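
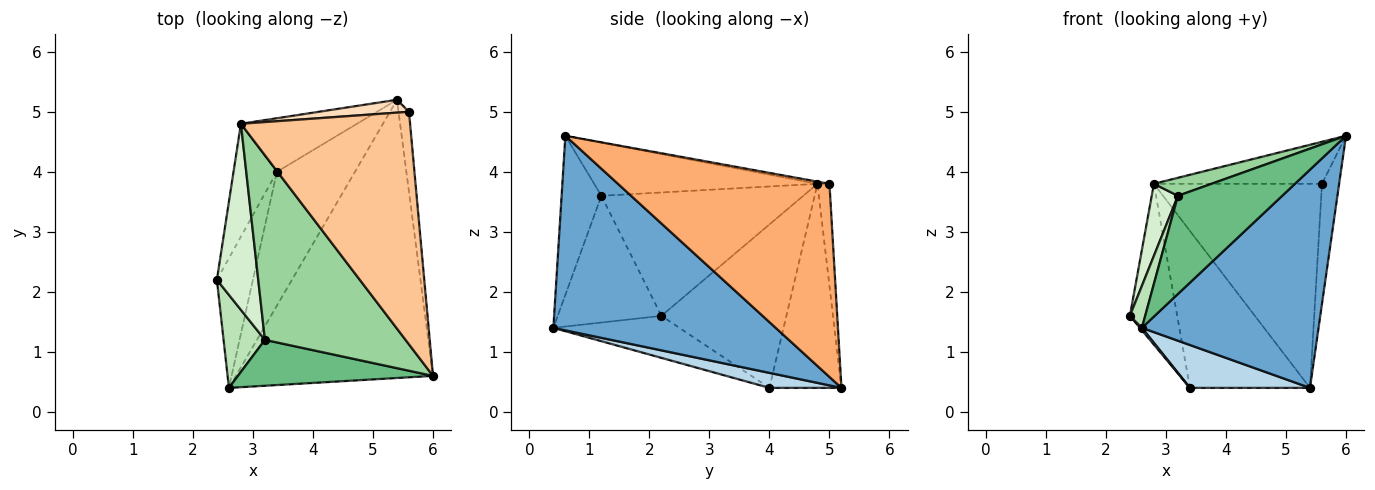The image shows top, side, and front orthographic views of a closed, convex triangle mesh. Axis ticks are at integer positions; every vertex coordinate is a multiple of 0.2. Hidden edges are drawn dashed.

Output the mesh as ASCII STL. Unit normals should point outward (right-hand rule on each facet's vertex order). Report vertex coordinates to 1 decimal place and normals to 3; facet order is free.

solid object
 facet normal 0.614 -0.487 -0.621
  outer loop
   vertex 2.6 0.4 1.4
   vertex 5.4 5.2 0.4
   vertex 6.0 0.6 4.6
  endloop
 endfacet
 facet normal -0.759 -0.012 -0.651
  outer loop
   vertex 3.4 4.0 0.4
   vertex 2.6 0.4 1.4
   vertex 2.4 2.2 1.6
  endloop
 endfacet
 facet normal 0.180 -0.300 -0.937
  outer loop
   vertex 3.4 4.0 0.4
   vertex 5.4 5.2 0.4
   vertex 2.6 0.4 1.4
  endloop
 endfacet
 facet normal -0.908 0.344 -0.241
  outer loop
   vertex 3.4 4.0 0.4
   vertex 2.4 2.2 1.6
   vertex 2.8 4.8 3.8
  endloop
 endfacet
 facet normal -0.494 0.823 -0.281
  outer loop
   vertex 3.4 4.0 0.4
   vertex 2.8 4.8 3.8
   vertex 5.4 5.2 0.4
  endloop
 endfacet
 facet normal 0.995 0.081 -0.054
  outer loop
   vertex 5.6 5.0 3.8
   vertex 6.0 0.6 4.6
   vertex 5.4 5.2 0.4
  endloop
 endfacet
 facet normal -0.013 0.178 0.984
  outer loop
   vertex 5.6 5.0 3.8
   vertex 2.8 4.8 3.8
   vertex 6.0 0.6 4.6
  endloop
 endfacet
 facet normal -0.071 0.995 0.063
  outer loop
   vertex 5.6 5.0 3.8
   vertex 5.4 5.2 0.4
   vertex 2.8 4.8 3.8
  endloop
 endfacet
 facet normal -0.326 -0.856 0.400
  outer loop
   vertex 3.2 1.2 3.6
   vertex 2.6 0.4 1.4
   vertex 6.0 0.6 4.6
  endloop
 endfacet
 facet normal -0.352 -0.091 0.932
  outer loop
   vertex 3.2 1.2 3.6
   vertex 6.0 0.6 4.6
   vertex 2.8 4.8 3.8
  endloop
 endfacet
 facet normal -0.941 -0.139 0.307
  outer loop
   vertex 3.2 1.2 3.6
   vertex 2.4 2.2 1.6
   vertex 2.6 0.4 1.4
  endloop
 endfacet
 facet normal -0.941 -0.122 0.315
  outer loop
   vertex 3.2 1.2 3.6
   vertex 2.8 4.8 3.8
   vertex 2.4 2.2 1.6
  endloop
 endfacet
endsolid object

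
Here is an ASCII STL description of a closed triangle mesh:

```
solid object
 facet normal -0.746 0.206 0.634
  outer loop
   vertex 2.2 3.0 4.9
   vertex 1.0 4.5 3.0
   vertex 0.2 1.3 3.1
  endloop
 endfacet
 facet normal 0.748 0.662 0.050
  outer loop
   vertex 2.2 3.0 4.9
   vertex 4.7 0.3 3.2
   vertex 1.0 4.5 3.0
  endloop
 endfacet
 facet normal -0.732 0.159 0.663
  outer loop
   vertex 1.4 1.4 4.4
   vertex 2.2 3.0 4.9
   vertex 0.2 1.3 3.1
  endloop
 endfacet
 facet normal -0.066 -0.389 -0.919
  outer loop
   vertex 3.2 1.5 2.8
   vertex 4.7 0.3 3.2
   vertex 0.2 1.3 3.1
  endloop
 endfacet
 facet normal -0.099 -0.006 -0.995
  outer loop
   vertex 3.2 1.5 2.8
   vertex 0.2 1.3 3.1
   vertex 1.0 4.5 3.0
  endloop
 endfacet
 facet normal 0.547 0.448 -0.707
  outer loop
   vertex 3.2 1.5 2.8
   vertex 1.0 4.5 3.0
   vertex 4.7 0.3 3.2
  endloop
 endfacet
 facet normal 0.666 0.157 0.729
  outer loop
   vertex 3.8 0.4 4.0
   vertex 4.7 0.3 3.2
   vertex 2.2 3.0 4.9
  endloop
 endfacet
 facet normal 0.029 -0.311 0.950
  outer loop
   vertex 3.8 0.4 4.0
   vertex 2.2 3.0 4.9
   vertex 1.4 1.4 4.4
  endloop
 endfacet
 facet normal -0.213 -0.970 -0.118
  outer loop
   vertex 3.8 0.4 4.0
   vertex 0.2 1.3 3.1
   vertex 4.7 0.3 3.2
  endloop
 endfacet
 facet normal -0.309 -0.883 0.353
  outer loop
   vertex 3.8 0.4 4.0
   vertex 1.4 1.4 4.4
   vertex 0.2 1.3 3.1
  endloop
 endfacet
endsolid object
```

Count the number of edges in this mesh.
15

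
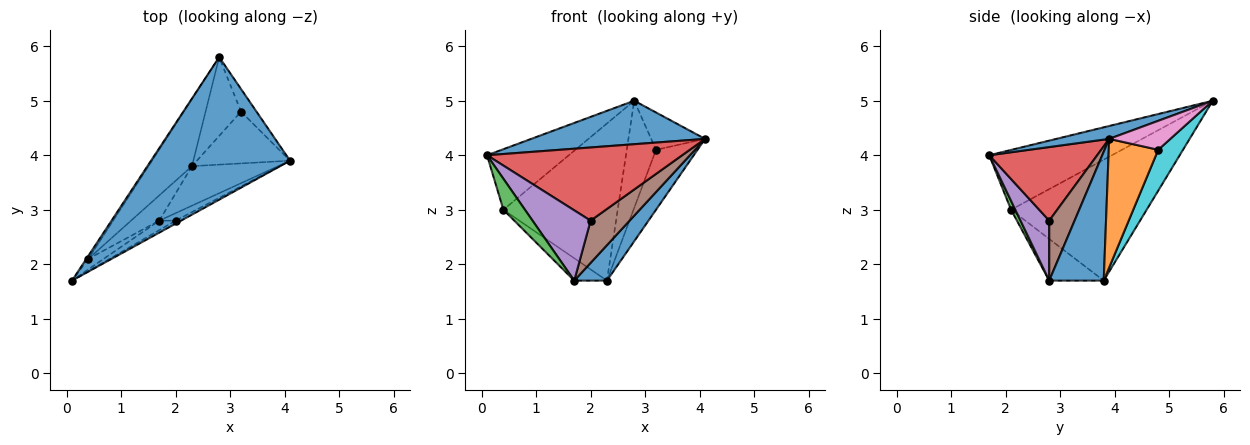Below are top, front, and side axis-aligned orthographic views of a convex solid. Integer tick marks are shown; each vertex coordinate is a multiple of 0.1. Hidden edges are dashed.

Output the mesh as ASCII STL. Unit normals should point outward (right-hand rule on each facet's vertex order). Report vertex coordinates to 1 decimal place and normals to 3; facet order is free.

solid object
 facet normal 0.088 -0.291 0.953
  outer loop
   vertex 2.8 5.8 5.0
   vertex 0.1 1.7 4.0
   vertex 4.1 3.9 4.3
  endloop
 endfacet
 facet normal -0.832 0.554 -0.028
  outer loop
   vertex 0.4 2.1 3.0
   vertex 0.1 1.7 4.0
   vertex 2.8 5.8 5.0
  endloop
 endfacet
 facet normal 0.184 -0.930 -0.317
  outer loop
   vertex 0.4 2.1 3.0
   vertex 1.7 2.8 1.7
   vertex 0.1 1.7 4.0
  endloop
 endfacet
 facet normal 0.484 -0.875 -0.036
  outer loop
   vertex 2.0 2.8 2.8
   vertex 4.1 3.9 4.3
   vertex 0.1 1.7 4.0
  endloop
 endfacet
 facet normal 0.440 -0.890 -0.120
  outer loop
   vertex 2.0 2.8 2.8
   vertex 0.1 1.7 4.0
   vertex 1.7 2.8 1.7
  endloop
 endfacet
 facet normal 0.539 -0.829 -0.147
  outer loop
   vertex 2.0 2.8 2.8
   vertex 1.7 2.8 1.7
   vertex 4.1 3.9 4.3
  endloop
 endfacet
 facet normal 0.696 0.614 -0.372
  outer loop
   vertex 3.2 4.8 4.1
   vertex 2.8 5.8 5.0
   vertex 4.1 3.9 4.3
  endloop
 endfacet
 facet normal -0.737 0.621 -0.265
  outer loop
   vertex 2.3 3.8 1.7
   vertex 0.4 2.1 3.0
   vertex 2.8 5.8 5.0
  endloop
 endfacet
 facet normal -0.742 0.445 -0.502
  outer loop
   vertex 2.3 3.8 1.7
   vertex 1.7 2.8 1.7
   vertex 0.4 2.1 3.0
  endloop
 endfacet
 facet normal 0.564 0.666 -0.489
  outer loop
   vertex 2.3 3.8 1.7
   vertex 2.8 5.8 5.0
   vertex 3.2 4.8 4.1
  endloop
 endfacet
 facet normal 0.744 -0.446 -0.498
  outer loop
   vertex 2.3 3.8 1.7
   vertex 4.1 3.9 4.3
   vertex 1.7 2.8 1.7
  endloop
 endfacet
 facet normal 0.670 0.562 -0.485
  outer loop
   vertex 2.3 3.8 1.7
   vertex 3.2 4.8 4.1
   vertex 4.1 3.9 4.3
  endloop
 endfacet
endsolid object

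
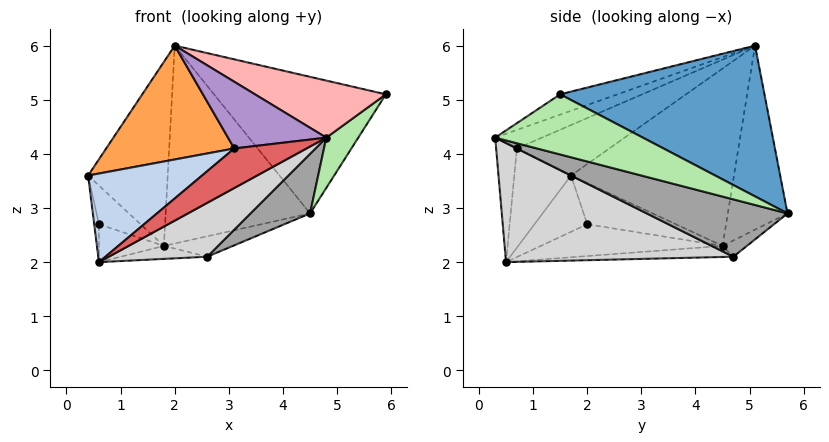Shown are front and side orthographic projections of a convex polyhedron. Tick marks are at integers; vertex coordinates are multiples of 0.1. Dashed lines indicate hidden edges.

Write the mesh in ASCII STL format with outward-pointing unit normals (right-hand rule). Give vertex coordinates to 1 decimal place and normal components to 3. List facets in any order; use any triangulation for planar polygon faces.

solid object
 facet normal 0.615 0.517 0.596
  outer loop
   vertex 2.0 5.1 6.0
   vertex 5.9 1.5 5.1
   vertex 4.5 5.7 2.9
  endloop
 endfacet
 facet normal -0.379 -0.762 0.524
  outer loop
   vertex 3.1 0.7 4.1
   vertex 0.4 1.7 3.6
   vertex 0.6 0.5 2.0
  endloop
 endfacet
 facet normal -0.319 -0.442 0.839
  outer loop
   vertex 3.1 0.7 4.1
   vertex 2.0 5.1 6.0
   vertex 0.4 1.7 3.6
  endloop
 endfacet
 facet normal -0.898 0.439 -0.023
  outer loop
   vertex 1.8 4.5 2.3
   vertex 0.4 1.7 3.6
   vertex 2.0 5.1 6.0
  endloop
 endfacet
 facet normal -0.379 0.917 -0.128
  outer loop
   vertex 1.8 4.5 2.3
   vertex 2.0 5.1 6.0
   vertex 4.5 5.7 2.9
  endloop
 endfacet
 facet normal 0.682 -0.148 -0.716
  outer loop
   vertex 4.8 0.3 4.3
   vertex 4.5 5.7 2.9
   vertex 5.9 1.5 5.1
  endloop
 endfacet
 facet normal -0.254 -0.886 0.387
  outer loop
   vertex 4.8 0.3 4.3
   vertex 3.1 0.7 4.1
   vertex 0.6 0.5 2.0
  endloop
 endfacet
 facet normal -0.185 -0.422 0.887
  outer loop
   vertex 4.8 0.3 4.3
   vertex 5.9 1.5 5.1
   vertex 2.0 5.1 6.0
  endloop
 endfacet
 facet normal -0.205 -0.431 0.879
  outer loop
   vertex 4.8 0.3 4.3
   vertex 2.0 5.1 6.0
   vertex 3.1 0.7 4.1
  endloop
 endfacet
 facet normal -0.978 0.088 -0.188
  outer loop
   vertex 0.6 2.0 2.7
   vertex 0.6 0.5 2.0
   vertex 0.4 1.7 3.6
  endloop
 endfacet
 facet normal -0.904 0.424 -0.059
  outer loop
   vertex 0.6 2.0 2.7
   vertex 0.4 1.7 3.6
   vertex 1.8 4.5 2.3
  endloop
 endfacet
 facet normal -0.764 0.273 -0.585
  outer loop
   vertex 0.6 2.0 2.7
   vertex 1.8 4.5 2.3
   vertex 0.6 0.5 2.0
  endloop
 endfacet
 facet normal -0.310 0.879 -0.362
  outer loop
   vertex 2.6 4.7 2.1
   vertex 1.8 4.5 2.3
   vertex 4.5 5.7 2.9
  endloop
 endfacet
 facet normal -0.276 0.154 -0.949
  outer loop
   vertex 2.6 4.7 2.1
   vertex 0.6 0.5 2.0
   vertex 1.8 4.5 2.3
  endloop
 endfacet
 facet normal 0.467 -0.198 -0.862
  outer loop
   vertex 2.6 4.7 2.1
   vertex 4.5 5.7 2.9
   vertex 4.8 0.3 4.3
  endloop
 endfacet
 facet normal 0.463 -0.200 -0.863
  outer loop
   vertex 2.6 4.7 2.1
   vertex 4.8 0.3 4.3
   vertex 0.6 0.5 2.0
  endloop
 endfacet
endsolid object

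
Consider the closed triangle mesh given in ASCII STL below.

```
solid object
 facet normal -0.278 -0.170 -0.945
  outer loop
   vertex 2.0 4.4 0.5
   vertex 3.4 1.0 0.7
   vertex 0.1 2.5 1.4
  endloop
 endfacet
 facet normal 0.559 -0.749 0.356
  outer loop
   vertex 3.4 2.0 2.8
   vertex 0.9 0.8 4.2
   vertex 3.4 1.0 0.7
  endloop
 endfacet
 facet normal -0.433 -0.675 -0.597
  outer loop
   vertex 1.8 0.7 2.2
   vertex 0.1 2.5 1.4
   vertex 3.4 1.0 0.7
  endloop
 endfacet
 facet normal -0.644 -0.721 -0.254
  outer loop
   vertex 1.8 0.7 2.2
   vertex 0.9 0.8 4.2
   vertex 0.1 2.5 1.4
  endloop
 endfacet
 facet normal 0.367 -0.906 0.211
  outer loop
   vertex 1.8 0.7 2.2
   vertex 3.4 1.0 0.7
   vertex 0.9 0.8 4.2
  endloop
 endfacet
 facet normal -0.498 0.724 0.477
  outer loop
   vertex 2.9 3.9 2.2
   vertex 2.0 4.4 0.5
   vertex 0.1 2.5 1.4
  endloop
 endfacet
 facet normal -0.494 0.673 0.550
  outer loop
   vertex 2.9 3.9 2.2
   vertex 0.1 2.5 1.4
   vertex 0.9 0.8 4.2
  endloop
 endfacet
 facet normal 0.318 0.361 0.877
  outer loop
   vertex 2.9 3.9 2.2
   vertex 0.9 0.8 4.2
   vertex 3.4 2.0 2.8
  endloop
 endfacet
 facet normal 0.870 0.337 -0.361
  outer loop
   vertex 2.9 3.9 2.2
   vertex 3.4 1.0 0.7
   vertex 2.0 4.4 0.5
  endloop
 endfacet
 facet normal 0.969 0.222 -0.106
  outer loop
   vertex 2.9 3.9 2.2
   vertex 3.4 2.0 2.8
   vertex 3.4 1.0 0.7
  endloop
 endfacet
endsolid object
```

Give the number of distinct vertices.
7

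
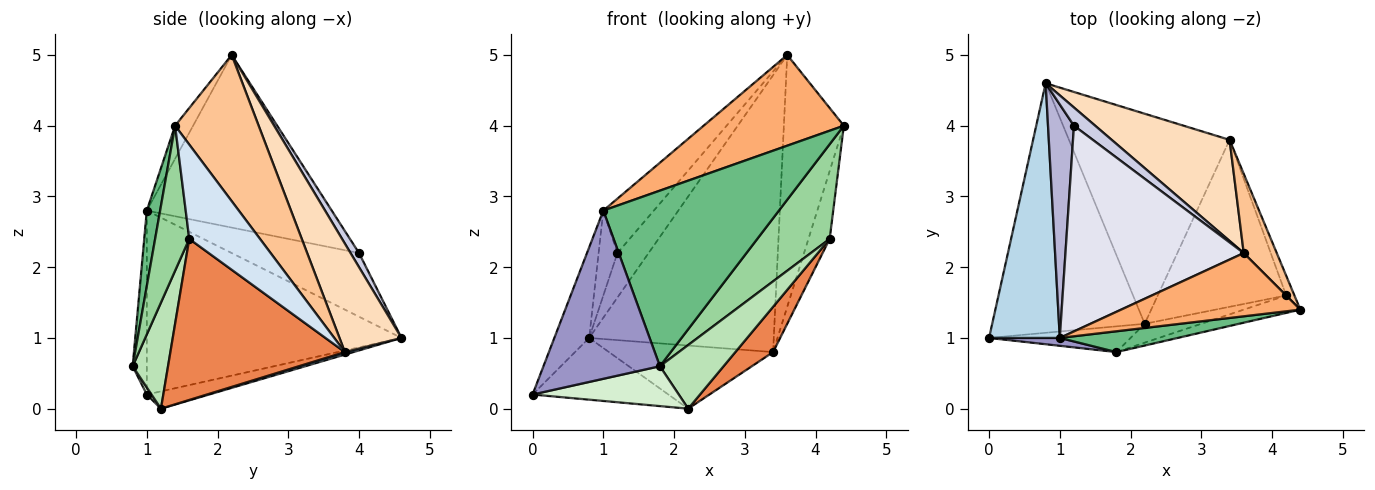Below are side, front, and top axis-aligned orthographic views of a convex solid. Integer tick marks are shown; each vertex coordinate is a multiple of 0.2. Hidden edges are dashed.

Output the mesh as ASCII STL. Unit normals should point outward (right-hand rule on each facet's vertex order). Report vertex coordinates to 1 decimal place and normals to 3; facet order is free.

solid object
 facet normal -0.109 0.239 -0.965
  outer loop
   vertex 2.2 1.2 0.0
   vertex 0.0 1.0 0.2
   vertex 0.8 4.6 1.0
  endloop
 endfacet
 facet normal 0.015 0.288 -0.958
  outer loop
   vertex 3.4 3.8 0.8
   vertex 2.2 1.2 0.0
   vertex 0.8 4.6 1.0
  endloop
 endfacet
 facet normal -0.926 0.127 0.356
  outer loop
   vertex 1.0 1.0 2.8
   vertex 0.8 4.6 1.0
   vertex 0.0 1.0 0.2
  endloop
 endfacet
 facet normal 0.954 0.286 -0.084
  outer loop
   vertex 4.2 1.6 2.4
   vertex 3.4 3.8 0.8
   vertex 4.4 1.4 4.0
  endloop
 endfacet
 facet normal 0.771 -0.167 -0.615
  outer loop
   vertex 4.2 1.6 2.4
   vertex 2.2 1.2 0.0
   vertex 3.4 3.8 0.8
  endloop
 endfacet
 facet normal -0.105 -0.816 0.569
  outer loop
   vertex 3.6 2.2 5.0
   vertex 1.0 1.0 2.8
   vertex 4.4 1.4 4.0
  endloop
 endfacet
 facet normal 0.799 0.574 0.180
  outer loop
   vertex 3.6 2.2 5.0
   vertex 4.4 1.4 4.0
   vertex 3.4 3.8 0.8
  endloop
 endfacet
 facet normal 0.301 0.896 0.327
  outer loop
   vertex 3.6 2.2 5.0
   vertex 3.4 3.8 0.8
   vertex 0.8 4.6 1.0
  endloop
 endfacet
 facet normal 0.075 -0.990 0.117
  outer loop
   vertex 1.8 0.8 0.6
   vertex 4.4 1.4 4.0
   vertex 1.0 1.0 2.8
  endloop
 endfacet
 facet normal 0.421 -0.892 -0.164
  outer loop
   vertex 1.8 0.8 0.6
   vertex 4.2 1.6 2.4
   vertex 4.4 1.4 4.0
  endloop
 endfacet
 facet normal 0.470 -0.846 -0.251
  outer loop
   vertex 1.8 0.8 0.6
   vertex 2.2 1.2 0.0
   vertex 4.2 1.6 2.4
  endloop
 endfacet
 facet normal 0.027 -0.840 -0.542
  outer loop
   vertex 1.8 0.8 0.6
   vertex 0.0 1.0 0.2
   vertex 2.2 1.2 0.0
  endloop
 endfacet
 facet normal -0.120 -0.992 0.046
  outer loop
   vertex 1.8 0.8 0.6
   vertex 1.0 1.0 2.8
   vertex 0.0 1.0 0.2
  endloop
 endfacet
 facet normal -0.917 0.136 0.374
  outer loop
   vertex 1.2 4.0 2.2
   vertex 0.8 4.6 1.0
   vertex 1.0 1.0 2.8
  endloop
 endfacet
 facet normal 0.245 0.897 0.367
  outer loop
   vertex 1.2 4.0 2.2
   vertex 3.6 2.2 5.0
   vertex 0.8 4.6 1.0
  endloop
 endfacet
 facet normal -0.683 0.187 0.706
  outer loop
   vertex 1.2 4.0 2.2
   vertex 1.0 1.0 2.8
   vertex 3.6 2.2 5.0
  endloop
 endfacet
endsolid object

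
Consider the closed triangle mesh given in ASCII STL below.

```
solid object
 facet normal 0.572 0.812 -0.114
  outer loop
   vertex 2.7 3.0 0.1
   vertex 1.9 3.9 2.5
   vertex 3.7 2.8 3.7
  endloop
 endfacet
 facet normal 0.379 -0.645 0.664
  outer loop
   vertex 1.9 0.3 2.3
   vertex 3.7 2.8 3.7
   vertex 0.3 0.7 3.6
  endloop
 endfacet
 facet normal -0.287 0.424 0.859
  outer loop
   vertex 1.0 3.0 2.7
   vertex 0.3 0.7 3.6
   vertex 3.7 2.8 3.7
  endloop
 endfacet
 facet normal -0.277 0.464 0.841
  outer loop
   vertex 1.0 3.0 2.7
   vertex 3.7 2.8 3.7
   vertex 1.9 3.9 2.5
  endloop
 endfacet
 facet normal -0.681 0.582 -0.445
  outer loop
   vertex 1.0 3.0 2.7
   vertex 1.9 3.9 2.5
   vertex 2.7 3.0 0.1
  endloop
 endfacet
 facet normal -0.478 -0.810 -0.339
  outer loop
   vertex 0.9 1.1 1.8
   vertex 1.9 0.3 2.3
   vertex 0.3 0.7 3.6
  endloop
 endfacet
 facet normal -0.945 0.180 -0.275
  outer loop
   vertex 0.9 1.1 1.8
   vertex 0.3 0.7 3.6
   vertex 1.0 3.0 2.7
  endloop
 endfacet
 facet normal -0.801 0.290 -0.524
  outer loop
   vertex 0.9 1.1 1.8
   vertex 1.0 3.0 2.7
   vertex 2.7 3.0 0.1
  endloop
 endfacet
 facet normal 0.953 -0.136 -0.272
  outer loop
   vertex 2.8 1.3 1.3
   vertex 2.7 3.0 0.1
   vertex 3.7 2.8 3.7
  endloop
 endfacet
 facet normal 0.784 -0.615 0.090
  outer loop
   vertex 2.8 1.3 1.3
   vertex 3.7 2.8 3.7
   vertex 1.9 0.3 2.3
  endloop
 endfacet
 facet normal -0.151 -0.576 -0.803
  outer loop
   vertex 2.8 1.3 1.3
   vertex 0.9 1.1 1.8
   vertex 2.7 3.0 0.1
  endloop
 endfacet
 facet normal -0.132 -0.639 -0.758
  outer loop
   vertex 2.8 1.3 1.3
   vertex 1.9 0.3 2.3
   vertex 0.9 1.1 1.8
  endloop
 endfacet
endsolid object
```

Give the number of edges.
18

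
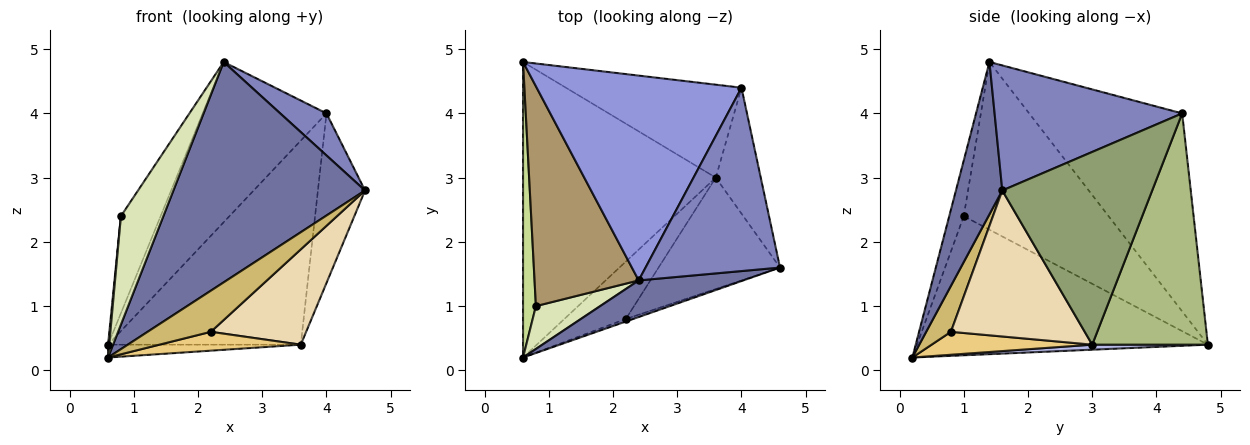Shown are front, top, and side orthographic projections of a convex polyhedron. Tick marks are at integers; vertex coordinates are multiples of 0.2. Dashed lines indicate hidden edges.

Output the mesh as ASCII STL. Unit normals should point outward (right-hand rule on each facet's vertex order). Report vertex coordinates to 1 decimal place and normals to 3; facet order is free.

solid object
 facet normal 0.232 -0.960 0.159
  outer loop
   vertex 2.4 1.4 4.8
   vertex 0.6 0.2 0.2
   vertex 4.6 1.6 2.8
  endloop
 endfacet
 facet normal 0.672 -0.166 0.722
  outer loop
   vertex 4.0 4.4 4.0
   vertex 2.4 1.4 4.8
   vertex 4.6 1.6 2.8
  endloop
 endfacet
 facet normal -0.606 0.490 0.627
  outer loop
   vertex 4.0 4.4 4.0
   vertex 0.6 4.8 0.4
   vertex 2.4 1.4 4.8
  endloop
 endfacet
 facet normal 0.026 0.043 -0.999
  outer loop
   vertex 3.6 3.0 0.4
   vertex 0.6 0.2 0.2
   vertex 0.6 4.8 0.4
  endloop
 endfacet
 facet normal 0.931 0.293 -0.217
  outer loop
   vertex 3.6 3.0 0.4
   vertex 4.0 4.4 4.0
   vertex 4.6 1.6 2.8
  endloop
 endfacet
 facet normal 0.479 0.799 -0.364
  outer loop
   vertex 3.6 3.0 0.4
   vertex 0.6 4.8 0.4
   vertex 4.0 4.4 4.0
  endloop
 endfacet
 facet normal -0.996 -0.004 0.092
  outer loop
   vertex 0.8 1.0 2.4
   vertex 0.6 4.8 0.4
   vertex 0.6 0.2 0.2
  endloop
 endfacet
 facet normal -0.303 -0.886 0.350
  outer loop
   vertex 0.8 1.0 2.4
   vertex 0.6 0.2 0.2
   vertex 2.4 1.4 4.8
  endloop
 endfacet
 facet normal -0.827 0.227 0.514
  outer loop
   vertex 0.8 1.0 2.4
   vertex 2.4 1.4 4.8
   vertex 0.6 4.8 0.4
  endloop
 endfacet
 facet normal 0.363 -0.930 -0.058
  outer loop
   vertex 2.2 0.8 0.6
   vertex 4.6 1.6 2.8
   vertex 0.6 0.2 0.2
  endloop
 endfacet
 facet normal 0.334 -0.294 -0.895
  outer loop
   vertex 2.2 0.8 0.6
   vertex 0.6 0.2 0.2
   vertex 3.6 3.0 0.4
  endloop
 endfacet
 facet normal 0.674 -0.480 -0.561
  outer loop
   vertex 2.2 0.8 0.6
   vertex 3.6 3.0 0.4
   vertex 4.6 1.6 2.8
  endloop
 endfacet
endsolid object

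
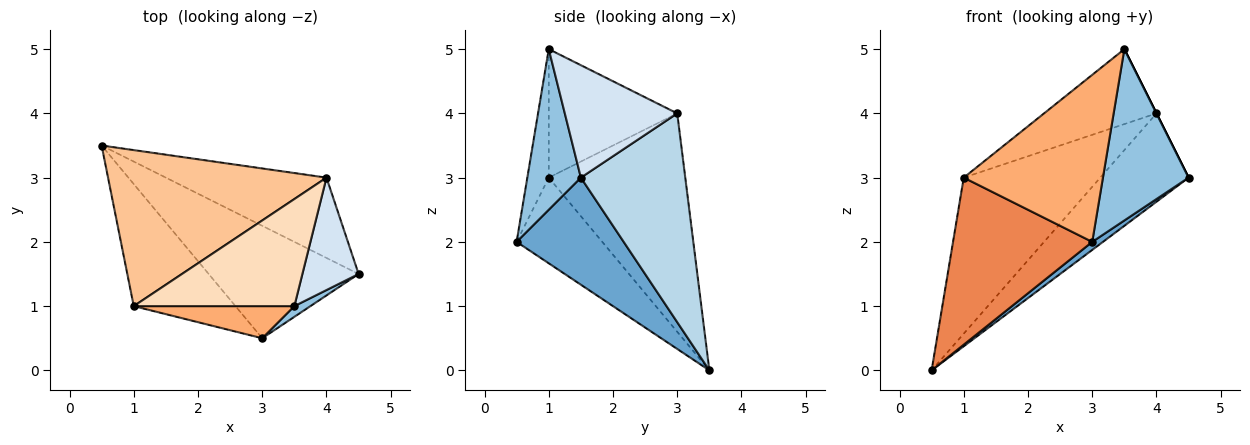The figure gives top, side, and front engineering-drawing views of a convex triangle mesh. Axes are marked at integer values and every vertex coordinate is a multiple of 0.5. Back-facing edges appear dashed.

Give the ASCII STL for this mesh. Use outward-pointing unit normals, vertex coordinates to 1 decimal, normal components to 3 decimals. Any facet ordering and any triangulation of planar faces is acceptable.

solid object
 facet normal 0.580 -0.058 -0.812
  outer loop
   vertex 3.0 0.5 2.0
   vertex 0.5 3.5 0.0
   vertex 4.5 1.5 3.0
  endloop
 endfacet
 facet normal 0.529 -0.847 0.053
  outer loop
   vertex 3.5 1.0 5.0
   vertex 3.0 0.5 2.0
   vertex 4.5 1.5 3.0
  endloop
 endfacet
 facet normal 0.658 0.557 -0.506
  outer loop
   vertex 4.0 3.0 4.0
   vertex 4.5 1.5 3.0
   vertex 0.5 3.5 0.0
  endloop
 endfacet
 facet normal 0.894 0.000 0.447
  outer loop
   vertex 4.0 3.0 4.0
   vertex 3.5 1.0 5.0
   vertex 4.5 1.5 3.0
  endloop
 endfacet
 facet normal -0.445 -0.723 -0.528
  outer loop
   vertex 1.0 1.0 3.0
   vertex 0.5 3.5 0.0
   vertex 3.0 0.5 2.0
  endloop
 endfacet
 facet normal -0.149 -0.971 0.187
  outer loop
   vertex 1.0 1.0 3.0
   vertex 3.0 0.5 2.0
   vertex 3.5 1.0 5.0
  endloop
 endfacet
 facet normal -0.577 0.577 0.577
  outer loop
   vertex 1.0 1.0 3.0
   vertex 4.0 3.0 4.0
   vertex 0.5 3.5 0.0
  endloop
 endfacet
 facet normal -0.548 0.480 0.685
  outer loop
   vertex 1.0 1.0 3.0
   vertex 3.5 1.0 5.0
   vertex 4.0 3.0 4.0
  endloop
 endfacet
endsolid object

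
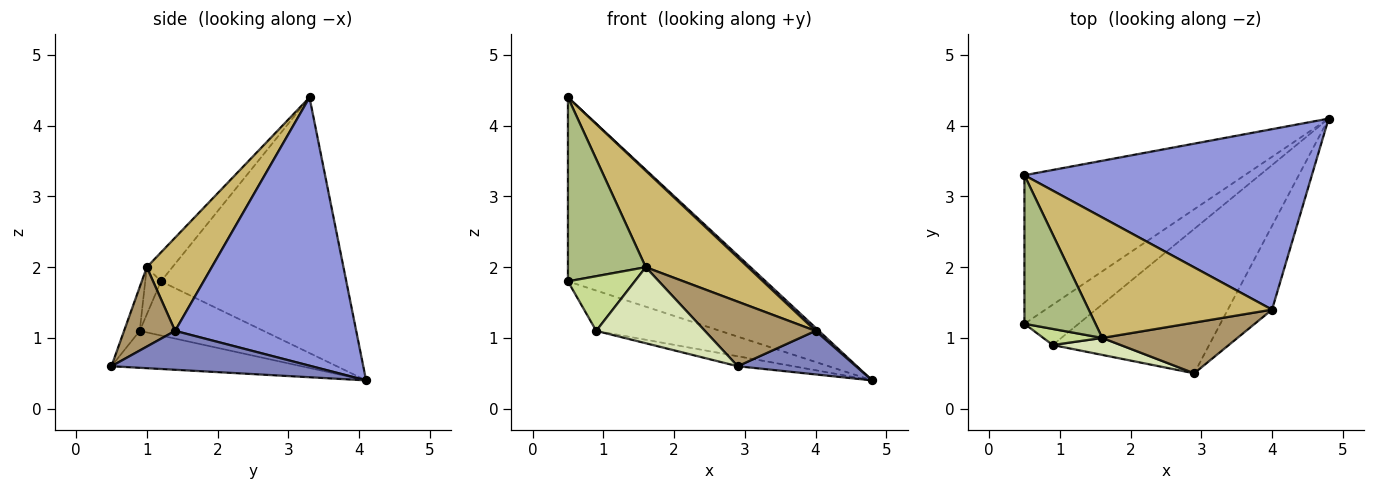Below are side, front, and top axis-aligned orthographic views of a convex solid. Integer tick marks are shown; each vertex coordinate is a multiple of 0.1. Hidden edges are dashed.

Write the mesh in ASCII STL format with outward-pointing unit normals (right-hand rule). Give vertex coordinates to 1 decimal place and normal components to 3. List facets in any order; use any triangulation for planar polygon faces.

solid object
 facet normal -0.589 0.629 -0.508
  outer loop
   vertex 0.5 3.3 4.4
   vertex 4.8 4.1 0.4
   vertex 0.5 1.2 1.8
  endloop
 endfacet
 facet normal 0.615 -0.364 -0.699
  outer loop
   vertex 4.0 1.4 1.1
   vertex 2.9 0.5 0.6
   vertex 4.8 4.1 0.4
  endloop
 endfacet
 facet normal 0.682 -0.013 0.731
  outer loop
   vertex 4.0 1.4 1.1
   vertex 4.8 4.1 0.4
   vertex 0.5 3.3 4.4
  endloop
 endfacet
 facet normal -0.577 0.577 -0.577
  outer loop
   vertex 0.9 0.9 1.1
   vertex 0.5 1.2 1.8
   vertex 4.8 4.1 0.4
  endloop
 endfacet
 facet normal -0.229 0.067 -0.971
  outer loop
   vertex 0.9 0.9 1.1
   vertex 4.8 4.1 0.4
   vertex 2.9 0.5 0.6
  endloop
 endfacet
 facet normal -0.248 -0.754 0.609
  outer loop
   vertex 1.6 1.0 2.0
   vertex 0.5 3.3 4.4
   vertex 0.5 1.2 1.8
  endloop
 endfacet
 facet normal -0.220 -0.936 0.275
  outer loop
   vertex 1.6 1.0 2.0
   vertex 0.5 1.2 1.8
   vertex 0.9 0.9 1.1
  endloop
 endfacet
 facet normal -0.139 -0.966 0.216
  outer loop
   vertex 1.6 1.0 2.0
   vertex 0.9 0.9 1.1
   vertex 2.9 0.5 0.6
  endloop
 endfacet
 facet normal 0.341 -0.739 0.581
  outer loop
   vertex 1.6 1.0 2.0
   vertex 2.9 0.5 0.6
   vertex 4.0 1.4 1.1
  endloop
 endfacet
 facet normal 0.369 -0.581 0.726
  outer loop
   vertex 1.6 1.0 2.0
   vertex 4.0 1.4 1.1
   vertex 0.5 3.3 4.4
  endloop
 endfacet
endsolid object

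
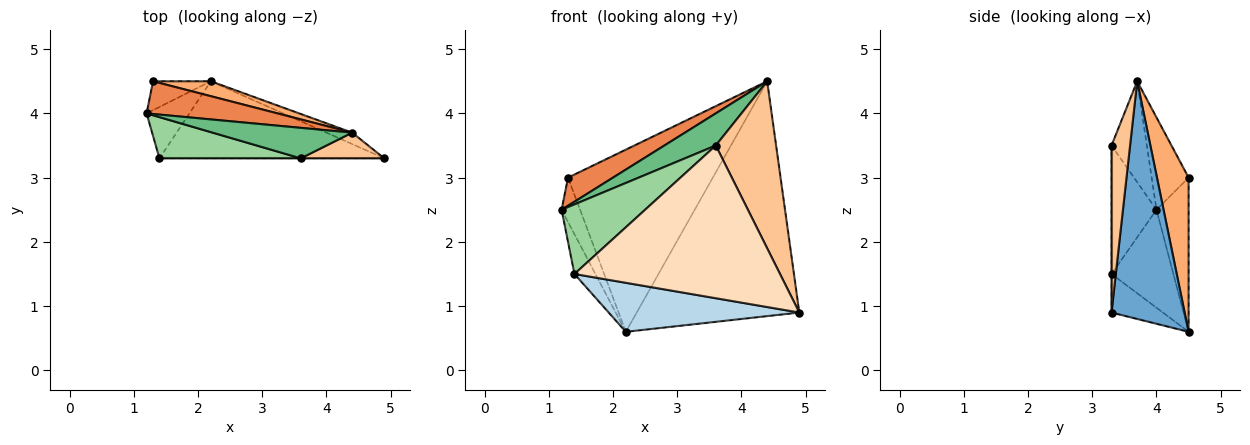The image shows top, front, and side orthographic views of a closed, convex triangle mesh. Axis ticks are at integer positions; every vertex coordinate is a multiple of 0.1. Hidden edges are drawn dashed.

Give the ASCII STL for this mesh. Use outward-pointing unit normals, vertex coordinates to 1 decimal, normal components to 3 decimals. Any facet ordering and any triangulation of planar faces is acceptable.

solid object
 facet normal 0.410 0.911 -0.044
  outer loop
   vertex 4.4 3.7 4.5
   vertex 4.9 3.3 0.9
   vertex 2.2 4.5 0.6
  endloop
 endfacet
 facet normal -0.875 0.296 -0.383
  outer loop
   vertex 1.4 3.3 1.5
   vertex 1.2 4.0 2.5
   vertex 2.2 4.5 0.6
  endloop
 endfacet
 facet normal -0.143 -0.531 -0.835
  outer loop
   vertex 1.4 3.3 1.5
   vertex 2.2 4.5 0.6
   vertex 4.9 3.3 0.9
  endloop
 endfacet
 facet normal -0.824 0.474 -0.309
  outer loop
   vertex 1.3 4.5 3.0
   vertex 2.2 4.5 0.6
   vertex 1.2 4.0 2.5
  endloop
 endfacet
 facet normal -0.472 -0.574 0.669
  outer loop
   vertex 1.3 4.5 3.0
   vertex 1.2 4.0 2.5
   vertex 4.4 3.7 4.5
  endloop
 endfacet
 facet normal 0.213 0.974 0.080
  outer loop
   vertex 1.3 4.5 3.0
   vertex 4.4 3.7 4.5
   vertex 2.2 4.5 0.6
  endloop
 endfacet
 facet normal 0.291 -0.946 0.145
  outer loop
   vertex 3.6 3.3 3.5
   vertex 4.9 3.3 0.9
   vertex 4.4 3.7 4.5
  endloop
 endfacet
 facet normal 0.000 -1.000 0.000
  outer loop
   vertex 3.6 3.3 3.5
   vertex 1.4 3.3 1.5
   vertex 4.9 3.3 0.9
  endloop
 endfacet
 facet normal -0.446 -0.649 0.616
  outer loop
   vertex 3.6 3.3 3.5
   vertex 4.4 3.7 4.5
   vertex 1.2 4.0 2.5
  endloop
 endfacet
 facet normal -0.420 -0.781 0.462
  outer loop
   vertex 3.6 3.3 3.5
   vertex 1.2 4.0 2.5
   vertex 1.4 3.3 1.5
  endloop
 endfacet
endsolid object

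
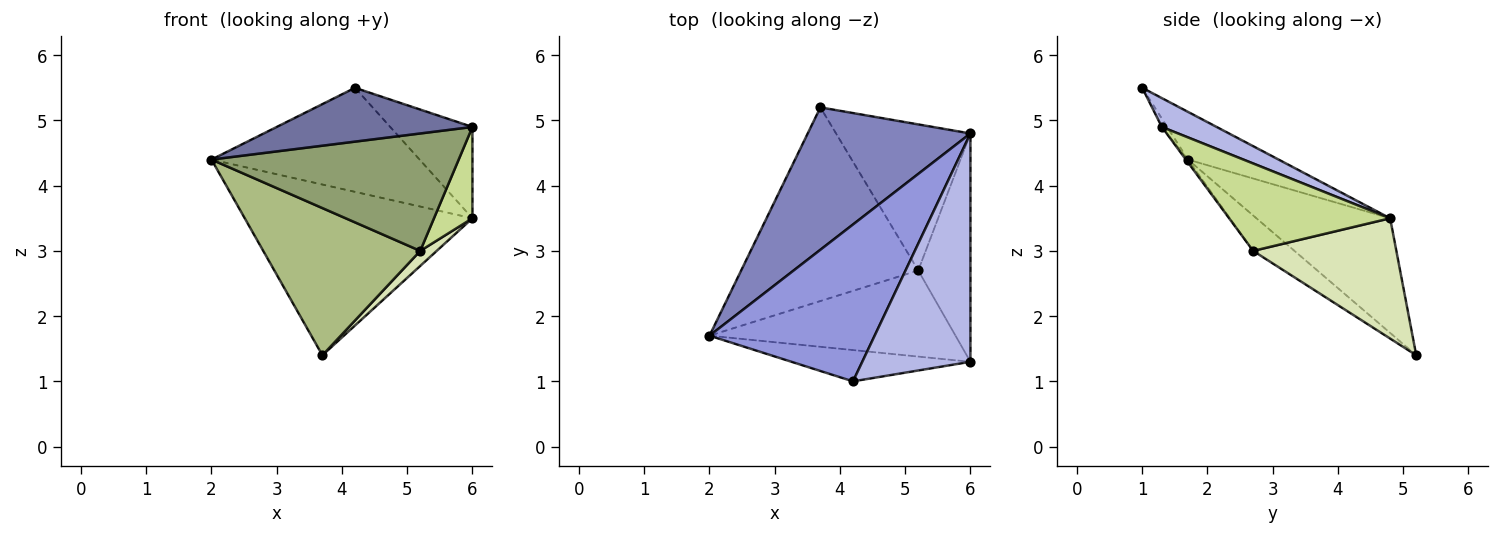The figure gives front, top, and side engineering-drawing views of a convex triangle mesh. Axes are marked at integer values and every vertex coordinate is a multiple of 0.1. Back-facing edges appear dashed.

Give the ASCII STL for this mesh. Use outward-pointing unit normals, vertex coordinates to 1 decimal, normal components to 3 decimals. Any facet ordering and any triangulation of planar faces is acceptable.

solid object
 facet normal -0.024 -0.864 -0.503
  outer loop
   vertex 4.2 1.0 5.5
   vertex 2.0 1.7 4.4
   vertex 6.0 1.3 4.9
  endloop
 endfacet
 facet normal -0.411 0.700 0.584
  outer loop
   vertex 6.0 4.8 3.5
   vertex 3.7 5.2 1.4
   vertex 2.0 1.7 4.4
  endloop
 endfacet
 facet normal -0.234 0.537 0.810
  outer loop
   vertex 6.0 4.8 3.5
   vertex 2.0 1.7 4.4
   vertex 4.2 1.0 5.5
  endloop
 endfacet
 facet normal 0.240 0.361 0.901
  outer loop
   vertex 6.0 4.8 3.5
   vertex 4.2 1.0 5.5
   vertex 6.0 1.3 4.9
  endloop
 endfacet
 facet normal -0.007 -0.806 -0.591
  outer loop
   vertex 5.2 2.7 3.0
   vertex 6.0 1.3 4.9
   vertex 2.0 1.7 4.4
  endloop
 endfacet
 facet normal -0.157 -0.598 -0.786
  outer loop
   vertex 5.2 2.7 3.0
   vertex 2.0 1.7 4.4
   vertex 3.7 5.2 1.4
  endloop
 endfacet
 facet normal 0.841 -0.201 -0.502
  outer loop
   vertex 5.2 2.7 3.0
   vertex 6.0 4.8 3.5
   vertex 6.0 1.3 4.9
  endloop
 endfacet
 facet normal 0.665 -0.076 -0.743
  outer loop
   vertex 5.2 2.7 3.0
   vertex 3.7 5.2 1.4
   vertex 6.0 4.8 3.5
  endloop
 endfacet
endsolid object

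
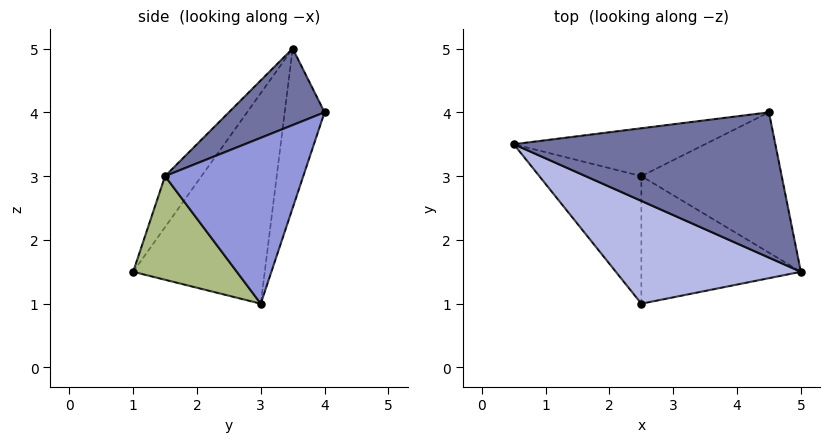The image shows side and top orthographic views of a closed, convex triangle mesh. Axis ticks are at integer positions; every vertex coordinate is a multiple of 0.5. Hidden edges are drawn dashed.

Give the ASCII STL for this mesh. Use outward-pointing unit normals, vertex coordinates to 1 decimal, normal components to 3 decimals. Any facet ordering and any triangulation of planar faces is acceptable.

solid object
 facet normal 0.267 -0.311 0.912
  outer loop
   vertex 4.5 4.0 4.0
   vertex 0.5 3.5 5.0
   vertex 5.0 1.5 3.0
  endloop
 endfacet
 facet normal -0.172 0.963 -0.206
  outer loop
   vertex 2.5 3.0 1.0
   vertex 0.5 3.5 5.0
   vertex 4.5 4.0 4.0
  endloop
 endfacet
 facet normal 0.706 0.380 -0.597
  outer loop
   vertex 2.5 3.0 1.0
   vertex 4.5 4.0 4.0
   vertex 5.0 1.5 3.0
  endloop
 endfacet
 facet normal -0.143 -0.842 0.520
  outer loop
   vertex 2.5 1.0 1.5
   vertex 5.0 1.5 3.0
   vertex 0.5 3.5 5.0
  endloop
 endfacet
 facet normal -0.895 -0.108 -0.434
  outer loop
   vertex 2.5 1.0 1.5
   vertex 0.5 3.5 5.0
   vertex 2.5 3.0 1.0
  endloop
 endfacet
 facet normal 0.533 -0.205 -0.821
  outer loop
   vertex 2.5 1.0 1.5
   vertex 2.5 3.0 1.0
   vertex 5.0 1.5 3.0
  endloop
 endfacet
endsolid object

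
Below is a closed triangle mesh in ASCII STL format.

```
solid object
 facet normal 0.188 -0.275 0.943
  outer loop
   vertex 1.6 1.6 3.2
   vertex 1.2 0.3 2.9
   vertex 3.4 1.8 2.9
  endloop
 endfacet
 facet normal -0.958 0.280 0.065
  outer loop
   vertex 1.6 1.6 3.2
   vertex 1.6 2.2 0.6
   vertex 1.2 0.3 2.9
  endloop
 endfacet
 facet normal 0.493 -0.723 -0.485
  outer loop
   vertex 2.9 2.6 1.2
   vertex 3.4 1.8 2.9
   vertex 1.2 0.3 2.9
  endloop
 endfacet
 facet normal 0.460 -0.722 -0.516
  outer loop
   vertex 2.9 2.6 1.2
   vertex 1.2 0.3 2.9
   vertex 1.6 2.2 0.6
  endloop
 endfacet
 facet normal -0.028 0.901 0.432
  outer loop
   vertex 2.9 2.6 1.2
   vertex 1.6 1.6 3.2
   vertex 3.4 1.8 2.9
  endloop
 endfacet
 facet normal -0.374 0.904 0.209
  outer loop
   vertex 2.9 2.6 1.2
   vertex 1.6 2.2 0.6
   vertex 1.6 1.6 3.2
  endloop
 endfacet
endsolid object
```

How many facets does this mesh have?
6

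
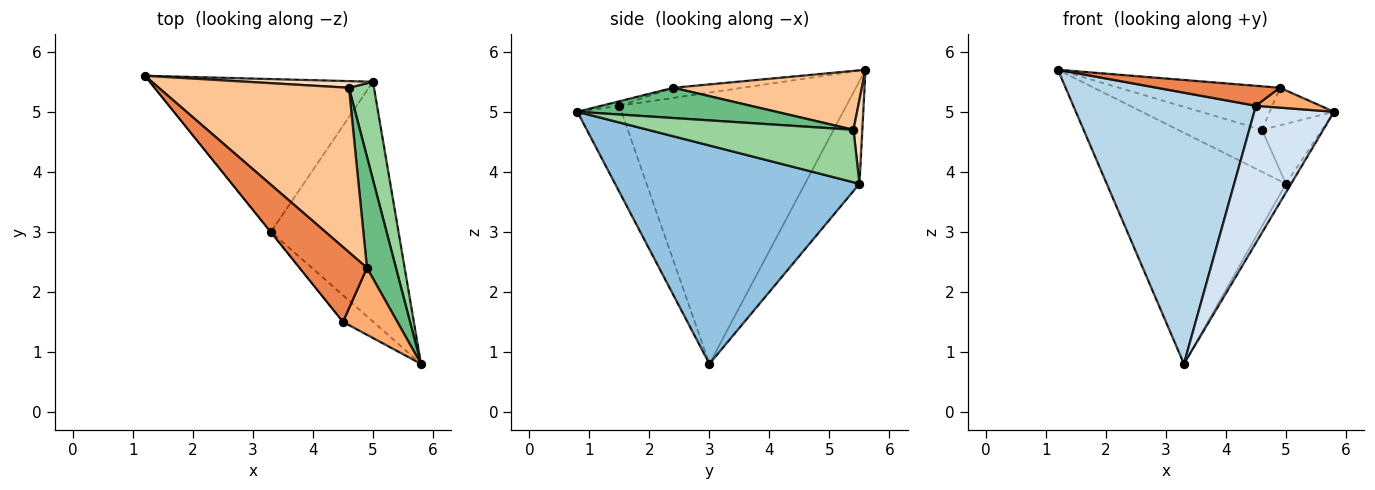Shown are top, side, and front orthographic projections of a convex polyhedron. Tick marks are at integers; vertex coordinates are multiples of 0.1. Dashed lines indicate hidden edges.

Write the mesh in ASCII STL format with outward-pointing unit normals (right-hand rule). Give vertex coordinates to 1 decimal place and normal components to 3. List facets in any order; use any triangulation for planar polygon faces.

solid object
 facet normal -0.246 0.809 -0.534
  outer loop
   vertex 5.0 5.5 3.8
   vertex 3.3 3.0 0.8
   vertex 1.2 5.6 5.7
  endloop
 endfacet
 facet normal 0.863 0.018 -0.504
  outer loop
   vertex 5.0 5.5 3.8
   vertex 5.8 0.8 5.0
   vertex 3.3 3.0 0.8
  endloop
 endfacet
 facet normal -0.779 -0.627 -0.001
  outer loop
   vertex 4.5 1.5 5.1
   vertex 1.2 5.6 5.7
   vertex 3.3 3.0 0.8
  endloop
 endfacet
 facet normal -0.477 -0.863 -0.168
  outer loop
   vertex 4.5 1.5 5.1
   vertex 3.3 3.0 0.8
   vertex 5.8 0.8 5.0
  endloop
 endfacet
 facet normal -0.143 -0.255 0.956
  outer loop
   vertex 4.5 1.5 5.1
   vertex 4.9 2.4 5.4
   vertex 1.2 5.6 5.7
  endloop
 endfacet
 facet normal -0.079 -0.283 0.956
  outer loop
   vertex 4.5 1.5 5.1
   vertex 5.8 0.8 5.0
   vertex 4.9 2.4 5.4
  endloop
 endfacet
 facet normal 0.287 0.245 0.926
  outer loop
   vertex 4.6 5.4 4.7
   vertex 1.2 5.6 5.7
   vertex 4.9 2.4 5.4
  endloop
 endfacet
 facet normal 0.103 0.982 0.155
  outer loop
   vertex 4.6 5.4 4.7
   vertex 5.0 5.5 3.8
   vertex 1.2 5.6 5.7
  endloop
 endfacet
 facet normal 0.704 0.227 0.673
  outer loop
   vertex 4.6 5.4 4.7
   vertex 4.9 2.4 5.4
   vertex 5.8 0.8 5.0
  endloop
 endfacet
 facet normal 0.873 0.255 0.416
  outer loop
   vertex 4.6 5.4 4.7
   vertex 5.8 0.8 5.0
   vertex 5.0 5.5 3.8
  endloop
 endfacet
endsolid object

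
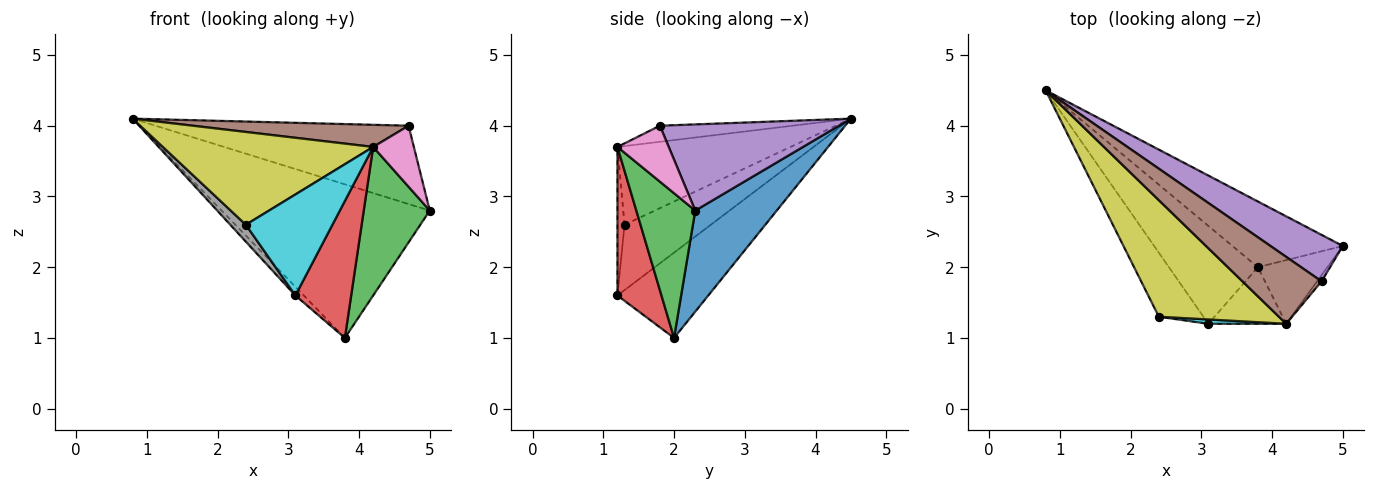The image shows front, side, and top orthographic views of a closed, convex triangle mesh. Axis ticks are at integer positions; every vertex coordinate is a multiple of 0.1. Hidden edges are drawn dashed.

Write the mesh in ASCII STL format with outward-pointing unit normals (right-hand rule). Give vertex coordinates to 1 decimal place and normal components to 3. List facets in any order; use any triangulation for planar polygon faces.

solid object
 facet normal 0.339 0.865 -0.370
  outer loop
   vertex 3.8 2.0 1.0
   vertex 0.8 4.5 4.1
   vertex 5.0 2.3 2.8
  endloop
 endfacet
 facet normal -0.691 0.064 -0.720
  outer loop
   vertex 3.8 2.0 1.0
   vertex 3.1 1.2 1.6
   vertex 0.8 4.5 4.1
  endloop
 endfacet
 facet normal 0.634 -0.711 -0.305
  outer loop
   vertex 4.2 1.2 3.7
   vertex 3.8 2.0 1.0
   vertex 5.0 2.3 2.8
  endloop
 endfacet
 facet normal 0.589 -0.747 -0.309
  outer loop
   vertex 4.2 1.2 3.7
   vertex 3.1 1.2 1.6
   vertex 3.8 2.0 1.0
  endloop
 endfacet
 facet normal 0.520 0.735 0.436
  outer loop
   vertex 4.7 1.8 4.0
   vertex 5.0 2.3 2.8
   vertex 0.8 4.5 4.1
  endloop
 endfacet
 facet normal -0.189 -0.308 0.932
  outer loop
   vertex 4.7 1.8 4.0
   vertex 0.8 4.5 4.1
   vertex 4.2 1.2 3.7
  endloop
 endfacet
 facet normal 0.782 -0.620 -0.063
  outer loop
   vertex 4.7 1.8 4.0
   vertex 4.2 1.2 3.7
   vertex 5.0 2.3 2.8
  endloop
 endfacet
 facet normal -0.817 -0.147 -0.557
  outer loop
   vertex 2.4 1.3 2.6
   vertex 0.8 4.5 4.1
   vertex 3.1 1.2 1.6
  endloop
 endfacet
 facet normal -0.456 -0.554 0.696
  outer loop
   vertex 2.4 1.3 2.6
   vertex 4.2 1.2 3.7
   vertex 0.8 4.5 4.1
  endloop
 endfacet
 facet normal -0.081 -0.996 0.043
  outer loop
   vertex 2.4 1.3 2.6
   vertex 3.1 1.2 1.6
   vertex 4.2 1.2 3.7
  endloop
 endfacet
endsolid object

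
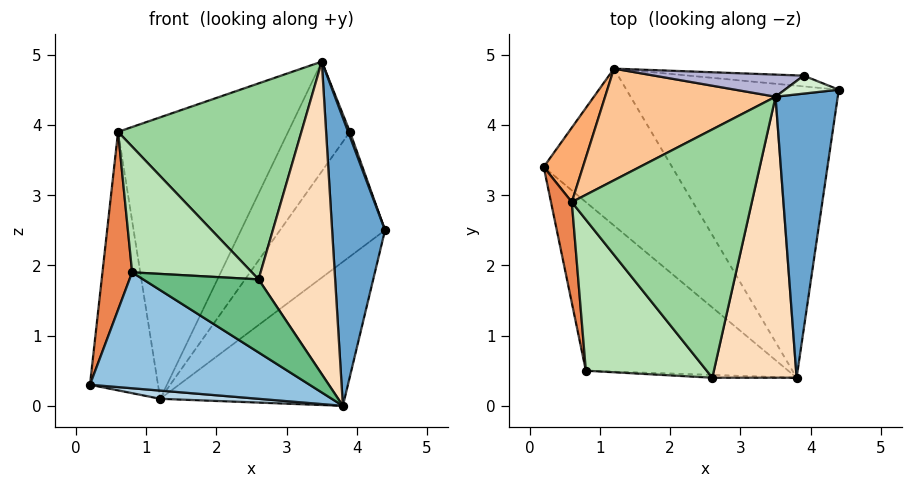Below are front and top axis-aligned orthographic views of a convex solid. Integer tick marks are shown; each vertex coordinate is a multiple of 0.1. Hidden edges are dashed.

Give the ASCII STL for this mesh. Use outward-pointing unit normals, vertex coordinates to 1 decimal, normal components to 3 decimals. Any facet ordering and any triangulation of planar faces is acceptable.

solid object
 facet normal 0.890 -0.325 0.320
  outer loop
   vertex 3.5 4.4 4.9
   vertex 3.8 0.4 0.0
   vertex 4.4 4.5 2.5
  endloop
 endfacet
 facet normal -0.476 -0.498 -0.725
  outer loop
   vertex 0.8 0.5 1.9
   vertex 0.2 3.4 0.3
   vertex 3.8 0.4 0.0
  endloop
 endfacet
 facet normal -0.126 -0.052 -0.991
  outer loop
   vertex 1.2 4.8 0.1
   vertex 3.8 0.4 0.0
   vertex 0.2 3.4 0.3
  endloop
 endfacet
 facet normal 0.581 0.360 -0.730
  outer loop
   vertex 1.2 4.8 0.1
   vertex 4.4 4.5 2.5
   vertex 3.8 0.4 0.0
  endloop
 endfacet
 facet normal -0.984 -0.155 0.088
  outer loop
   vertex 0.6 2.9 3.9
   vertex 0.2 3.4 0.3
   vertex 0.8 0.5 1.9
  endloop
 endfacet
 facet normal -0.790 0.589 0.170
  outer loop
   vertex 0.6 2.9 3.9
   vertex 1.2 4.8 0.1
   vertex 0.2 3.4 0.3
  endloop
 endfacet
 facet normal -0.519 0.794 0.315
  outer loop
   vertex 0.6 2.9 3.9
   vertex 3.5 4.4 4.9
   vertex 1.2 4.8 0.1
  endloop
 endfacet
 facet normal 0.708 -0.525 0.472
  outer loop
   vertex 2.6 0.4 1.8
   vertex 3.8 0.4 0.0
   vertex 3.5 4.4 4.9
  endloop
 endfacet
 facet normal -0.058 -0.998 -0.038
  outer loop
   vertex 2.6 0.4 1.8
   vertex 0.8 0.5 1.9
   vertex 3.8 0.4 0.0
  endloop
 endfacet
 facet normal 0.050 -0.619 0.784
  outer loop
   vertex 2.6 0.4 1.8
   vertex 3.5 4.4 4.9
   vertex 0.6 2.9 3.9
  endloop
 endfacet
 facet normal 0.007 -0.640 0.768
  outer loop
   vertex 2.6 0.4 1.8
   vertex 0.6 2.9 3.9
   vertex 0.8 0.5 1.9
  endloop
 endfacet
 facet normal 0.934 -0.090 0.346
  outer loop
   vertex 3.9 4.7 3.9
   vertex 3.5 4.4 4.9
   vertex 4.4 4.5 2.5
  endloop
 endfacet
 facet normal 0.156 0.984 -0.085
  outer loop
   vertex 3.9 4.7 3.9
   vertex 4.4 4.5 2.5
   vertex 1.2 4.8 0.1
  endloop
 endfacet
 facet normal -0.235 0.953 0.192
  outer loop
   vertex 3.9 4.7 3.9
   vertex 1.2 4.8 0.1
   vertex 3.5 4.4 4.9
  endloop
 endfacet
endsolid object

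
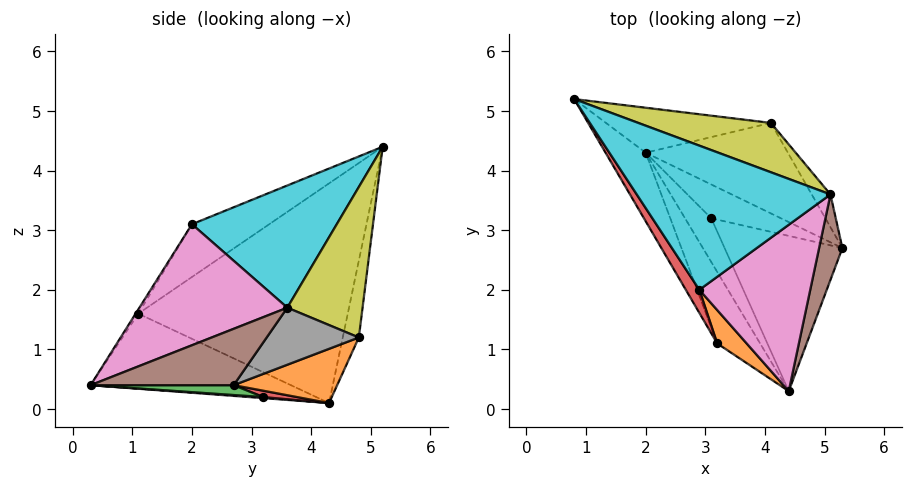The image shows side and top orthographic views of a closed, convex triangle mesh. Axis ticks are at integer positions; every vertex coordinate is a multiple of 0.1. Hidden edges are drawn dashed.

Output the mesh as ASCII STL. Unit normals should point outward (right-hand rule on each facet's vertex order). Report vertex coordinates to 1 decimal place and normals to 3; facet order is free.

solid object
 facet normal -0.108 0.967 -0.233
  outer loop
   vertex 4.1 4.8 1.2
   vertex 2.0 4.3 0.1
   vertex 0.8 5.2 4.4
  endloop
 endfacet
 facet normal 0.311 0.488 -0.815
  outer loop
   vertex 4.1 4.8 1.2
   vertex 5.3 2.7 0.4
   vertex 2.0 4.3 0.1
  endloop
 endfacet
 facet normal 0.083 -0.031 -0.996
  outer loop
   vertex 3.1 3.2 0.2
   vertex 5.3 2.7 0.4
   vertex 4.4 0.3 0.4
  endloop
 endfacet
 facet normal 0.091 0.000 -0.996
  outer loop
   vertex 3.1 3.2 0.2
   vertex 2.0 4.3 0.1
   vertex 5.3 2.7 0.4
  endloop
 endfacet
 facet normal 0.040 -0.051 -0.998
  outer loop
   vertex 3.1 3.2 0.2
   vertex 4.4 0.3 0.4
   vertex 2.0 4.3 0.1
  endloop
 endfacet
 facet normal 0.873 -0.327 0.361
  outer loop
   vertex 5.1 3.6 1.7
   vertex 4.4 0.3 0.4
   vertex 5.3 2.7 0.4
  endloop
 endfacet
 facet normal 0.679 -0.389 0.622
  outer loop
   vertex 5.1 3.6 1.7
   vertex 2.9 2.0 3.1
   vertex 4.4 0.3 0.4
  endloop
 endfacet
 facet normal 0.792 0.552 -0.260
  outer loop
   vertex 5.1 3.6 1.7
   vertex 5.3 2.7 0.4
   vertex 4.1 4.8 1.2
  endloop
 endfacet
 facet normal 0.557 0.669 0.491
  outer loop
   vertex 5.1 3.6 1.7
   vertex 4.1 4.8 1.2
   vertex 0.8 5.2 4.4
  endloop
 endfacet
 facet normal 0.533 0.007 0.846
  outer loop
   vertex 5.1 3.6 1.7
   vertex 0.8 5.2 4.4
   vertex 2.9 2.0 3.1
  endloop
 endfacet
 facet normal -0.758 -0.487 -0.433
  outer loop
   vertex 3.2 1.1 1.6
   vertex 2.0 4.3 0.1
   vertex 4.4 0.3 0.4
  endloop
 endfacet
 facet normal -0.072 -0.862 0.503
  outer loop
   vertex 3.2 1.1 1.6
   vertex 4.4 0.3 0.4
   vertex 2.9 2.0 3.1
  endloop
 endfacet
 facet normal -0.896 -0.413 -0.164
  outer loop
   vertex 3.2 1.1 1.6
   vertex 0.8 5.2 4.4
   vertex 2.0 4.3 0.1
  endloop
 endfacet
 facet normal -0.780 -0.593 0.200
  outer loop
   vertex 3.2 1.1 1.6
   vertex 2.9 2.0 3.1
   vertex 0.8 5.2 4.4
  endloop
 endfacet
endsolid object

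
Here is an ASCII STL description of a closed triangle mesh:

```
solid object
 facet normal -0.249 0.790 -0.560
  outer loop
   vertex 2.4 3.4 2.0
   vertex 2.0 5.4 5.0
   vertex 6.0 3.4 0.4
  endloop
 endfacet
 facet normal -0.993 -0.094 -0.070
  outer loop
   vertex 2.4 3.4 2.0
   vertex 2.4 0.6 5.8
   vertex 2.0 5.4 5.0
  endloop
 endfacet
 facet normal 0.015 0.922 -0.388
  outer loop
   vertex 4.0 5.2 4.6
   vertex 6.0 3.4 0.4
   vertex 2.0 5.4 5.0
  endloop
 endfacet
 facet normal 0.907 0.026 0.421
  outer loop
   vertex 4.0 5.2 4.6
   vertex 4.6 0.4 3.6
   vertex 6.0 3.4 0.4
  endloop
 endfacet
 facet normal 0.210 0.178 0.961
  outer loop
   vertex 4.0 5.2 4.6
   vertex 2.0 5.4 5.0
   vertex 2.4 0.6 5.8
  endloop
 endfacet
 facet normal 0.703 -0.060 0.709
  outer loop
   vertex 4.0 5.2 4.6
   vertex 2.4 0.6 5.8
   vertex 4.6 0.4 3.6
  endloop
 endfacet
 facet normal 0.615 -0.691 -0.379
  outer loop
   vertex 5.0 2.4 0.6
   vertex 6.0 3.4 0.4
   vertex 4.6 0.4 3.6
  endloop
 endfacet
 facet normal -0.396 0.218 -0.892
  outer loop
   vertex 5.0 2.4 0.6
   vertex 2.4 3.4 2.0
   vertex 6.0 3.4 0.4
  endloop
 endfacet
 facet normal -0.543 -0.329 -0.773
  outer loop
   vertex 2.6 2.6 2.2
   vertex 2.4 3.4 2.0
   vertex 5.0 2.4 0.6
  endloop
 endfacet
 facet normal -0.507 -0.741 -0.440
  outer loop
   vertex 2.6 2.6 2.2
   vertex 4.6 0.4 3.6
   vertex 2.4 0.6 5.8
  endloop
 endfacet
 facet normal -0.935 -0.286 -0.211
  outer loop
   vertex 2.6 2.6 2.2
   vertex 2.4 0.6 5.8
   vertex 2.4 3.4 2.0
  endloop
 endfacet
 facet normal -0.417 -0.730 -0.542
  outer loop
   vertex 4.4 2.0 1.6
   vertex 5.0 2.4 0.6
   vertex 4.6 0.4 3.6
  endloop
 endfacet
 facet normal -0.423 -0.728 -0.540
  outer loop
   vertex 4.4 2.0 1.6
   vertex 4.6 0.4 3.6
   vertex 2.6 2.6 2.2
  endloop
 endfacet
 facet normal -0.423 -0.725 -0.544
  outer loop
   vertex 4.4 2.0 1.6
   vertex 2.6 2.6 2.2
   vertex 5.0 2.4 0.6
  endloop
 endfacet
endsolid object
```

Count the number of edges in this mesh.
21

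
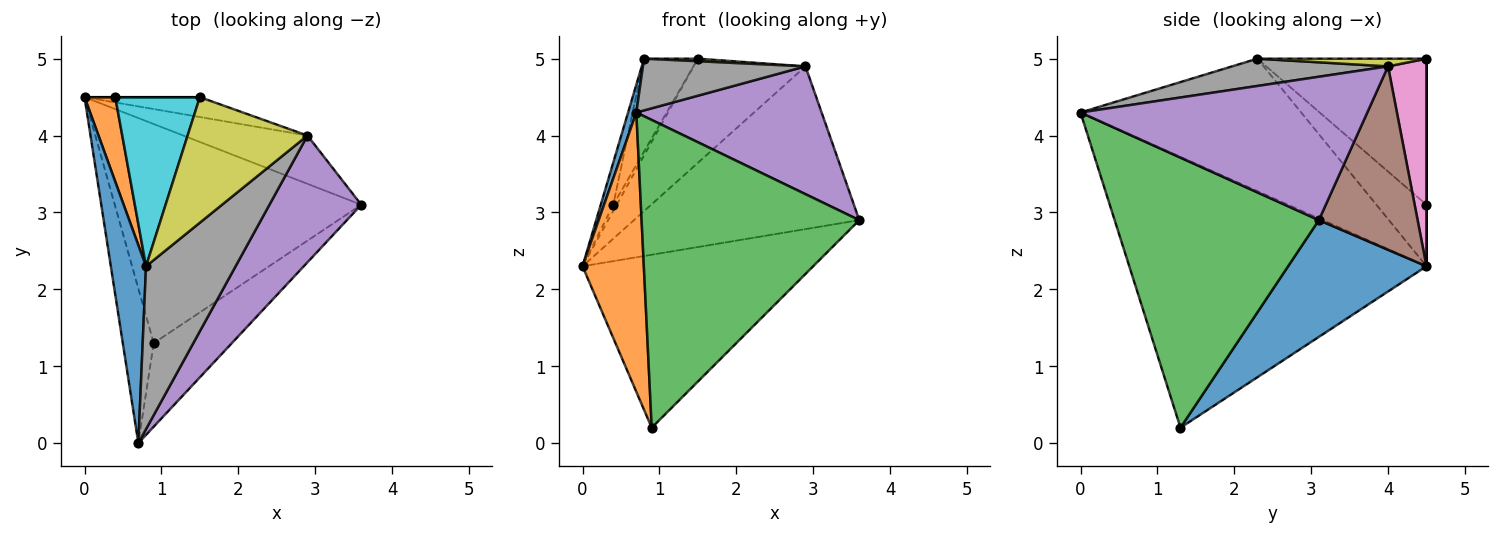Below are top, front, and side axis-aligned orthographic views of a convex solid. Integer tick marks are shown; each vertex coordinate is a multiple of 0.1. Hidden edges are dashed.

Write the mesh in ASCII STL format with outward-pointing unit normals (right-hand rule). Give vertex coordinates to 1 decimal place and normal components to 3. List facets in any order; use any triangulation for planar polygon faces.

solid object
 facet normal 0.348 0.581 -0.736
  outer loop
   vertex 0.9 1.3 0.2
   vertex 0.0 4.5 2.3
   vertex 3.6 3.1 2.9
  endloop
 endfacet
 facet normal -0.973 -0.201 -0.111
  outer loop
   vertex 0.9 1.3 0.2
   vertex 0.7 0.0 4.3
   vertex 0.0 4.5 2.3
  endloop
 endfacet
 facet normal 0.671 -0.715 -0.194
  outer loop
   vertex 0.9 1.3 0.2
   vertex 3.6 3.1 2.9
   vertex 0.7 0.0 4.3
  endloop
 endfacet
 facet normal 0.000 1.000 0.000
  outer loop
   vertex 0.4 4.5 3.1
   vertex 1.5 4.5 5.0
   vertex 0.0 4.5 2.3
  endloop
 endfacet
 facet normal 0.740 -0.478 0.474
  outer loop
   vertex 2.9 4.0 4.9
   vertex 0.7 0.0 4.3
   vertex 3.6 3.1 2.9
  endloop
 endfacet
 facet normal 0.387 0.884 -0.262
  outer loop
   vertex 2.9 4.0 4.9
   vertex 3.6 3.1 2.9
   vertex 0.0 4.5 2.3
  endloop
 endfacet
 facet normal 0.320 0.931 -0.178
  outer loop
   vertex 2.9 4.0 4.9
   vertex 0.0 4.5 2.3
   vertex 1.5 4.5 5.0
  endloop
 endfacet
 facet normal 0.279 -0.291 0.915
  outer loop
   vertex 0.8 2.3 5.0
   vertex 0.7 0.0 4.3
   vertex 2.9 4.0 4.9
  endloop
 endfacet
 facet normal 0.064 -0.020 0.998
  outer loop
   vertex 0.8 2.3 5.0
   vertex 2.9 4.0 4.9
   vertex 1.5 4.5 5.0
  endloop
 endfacet
 facet normal -0.834 0.265 0.483
  outer loop
   vertex 0.8 2.3 5.0
   vertex 1.5 4.5 5.0
   vertex 0.4 4.5 3.1
  endloop
 endfacet
 facet normal -0.966 -0.036 0.257
  outer loop
   vertex 0.8 2.3 5.0
   vertex 0.0 4.5 2.3
   vertex 0.7 0.0 4.3
  endloop
 endfacet
 facet normal -0.873 0.218 0.436
  outer loop
   vertex 0.8 2.3 5.0
   vertex 0.4 4.5 3.1
   vertex 0.0 4.5 2.3
  endloop
 endfacet
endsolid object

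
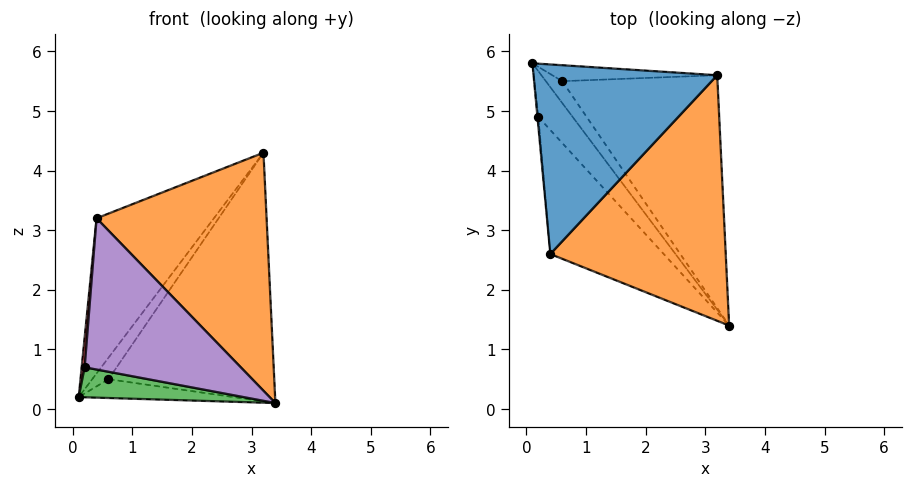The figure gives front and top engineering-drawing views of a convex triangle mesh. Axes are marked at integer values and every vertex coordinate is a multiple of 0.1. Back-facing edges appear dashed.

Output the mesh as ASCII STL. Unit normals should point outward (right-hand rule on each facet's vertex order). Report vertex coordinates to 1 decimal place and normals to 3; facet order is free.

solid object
 facet normal -0.701 0.452 0.552
  outer loop
   vertex 0.4 2.6 3.2
   vertex 3.2 5.6 4.3
   vertex 0.1 5.8 0.2
  endloop
 endfacet
 facet normal 0.421 -0.631 0.651
  outer loop
   vertex 0.4 2.6 3.2
   vertex 3.4 1.4 0.1
   vertex 3.2 5.6 4.3
  endloop
 endfacet
 facet normal -0.603 -0.437 -0.667
  outer loop
   vertex 0.2 4.9 0.7
   vertex 0.1 5.8 0.2
   vertex 3.4 1.4 0.1
  endloop
 endfacet
 facet normal -0.990 -0.135 -0.045
  outer loop
   vertex 0.2 4.9 0.7
   vertex 0.4 2.6 3.2
   vertex 0.1 5.8 0.2
  endloop
 endfacet
 facet normal -0.694 -0.556 -0.456
  outer loop
   vertex 0.2 4.9 0.7
   vertex 3.4 1.4 0.1
   vertex 0.4 2.6 3.2
  endloop
 endfacet
 facet normal 0.646 0.498 -0.579
  outer loop
   vertex 0.6 5.5 0.5
   vertex 3.4 1.4 0.1
   vertex 0.1 5.8 0.2
  endloop
 endfacet
 facet normal 0.643 0.615 -0.456
  outer loop
   vertex 0.6 5.5 0.5
   vertex 0.1 5.8 0.2
   vertex 3.2 5.6 4.3
  endloop
 endfacet
 facet normal 0.697 0.524 -0.490
  outer loop
   vertex 0.6 5.5 0.5
   vertex 3.2 5.6 4.3
   vertex 3.4 1.4 0.1
  endloop
 endfacet
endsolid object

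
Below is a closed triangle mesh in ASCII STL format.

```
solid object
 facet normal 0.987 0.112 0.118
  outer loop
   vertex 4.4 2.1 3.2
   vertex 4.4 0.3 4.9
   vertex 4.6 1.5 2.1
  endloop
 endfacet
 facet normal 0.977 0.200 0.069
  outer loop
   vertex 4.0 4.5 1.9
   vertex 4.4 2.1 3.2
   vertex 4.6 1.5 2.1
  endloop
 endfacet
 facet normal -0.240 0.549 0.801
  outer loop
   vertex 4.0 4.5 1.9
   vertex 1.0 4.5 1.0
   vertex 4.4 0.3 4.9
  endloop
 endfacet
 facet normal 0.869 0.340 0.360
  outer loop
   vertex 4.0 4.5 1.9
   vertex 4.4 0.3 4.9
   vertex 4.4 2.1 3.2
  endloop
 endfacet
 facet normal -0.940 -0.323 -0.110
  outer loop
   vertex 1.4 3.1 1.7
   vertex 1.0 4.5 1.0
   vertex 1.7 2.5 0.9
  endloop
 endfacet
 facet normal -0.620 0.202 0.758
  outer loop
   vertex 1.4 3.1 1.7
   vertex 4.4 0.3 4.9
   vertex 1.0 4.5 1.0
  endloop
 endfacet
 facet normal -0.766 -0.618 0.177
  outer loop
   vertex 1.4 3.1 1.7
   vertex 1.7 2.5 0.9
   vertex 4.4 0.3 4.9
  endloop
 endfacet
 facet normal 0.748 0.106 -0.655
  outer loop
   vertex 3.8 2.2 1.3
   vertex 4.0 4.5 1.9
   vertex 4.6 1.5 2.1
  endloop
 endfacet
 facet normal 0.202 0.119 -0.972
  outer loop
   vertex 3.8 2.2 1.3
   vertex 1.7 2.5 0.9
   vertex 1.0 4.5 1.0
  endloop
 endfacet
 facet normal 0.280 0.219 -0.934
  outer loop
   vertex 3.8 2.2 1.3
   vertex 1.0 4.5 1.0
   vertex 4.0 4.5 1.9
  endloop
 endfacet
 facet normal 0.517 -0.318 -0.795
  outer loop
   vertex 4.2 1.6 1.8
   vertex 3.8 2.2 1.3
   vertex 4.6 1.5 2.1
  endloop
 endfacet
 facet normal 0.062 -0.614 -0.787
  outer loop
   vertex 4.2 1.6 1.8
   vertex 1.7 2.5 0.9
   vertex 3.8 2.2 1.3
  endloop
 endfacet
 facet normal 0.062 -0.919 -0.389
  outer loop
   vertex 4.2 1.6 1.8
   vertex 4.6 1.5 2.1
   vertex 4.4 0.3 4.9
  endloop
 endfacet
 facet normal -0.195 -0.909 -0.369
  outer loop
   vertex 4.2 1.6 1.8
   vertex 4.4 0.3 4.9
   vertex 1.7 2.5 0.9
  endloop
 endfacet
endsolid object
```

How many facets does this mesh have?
14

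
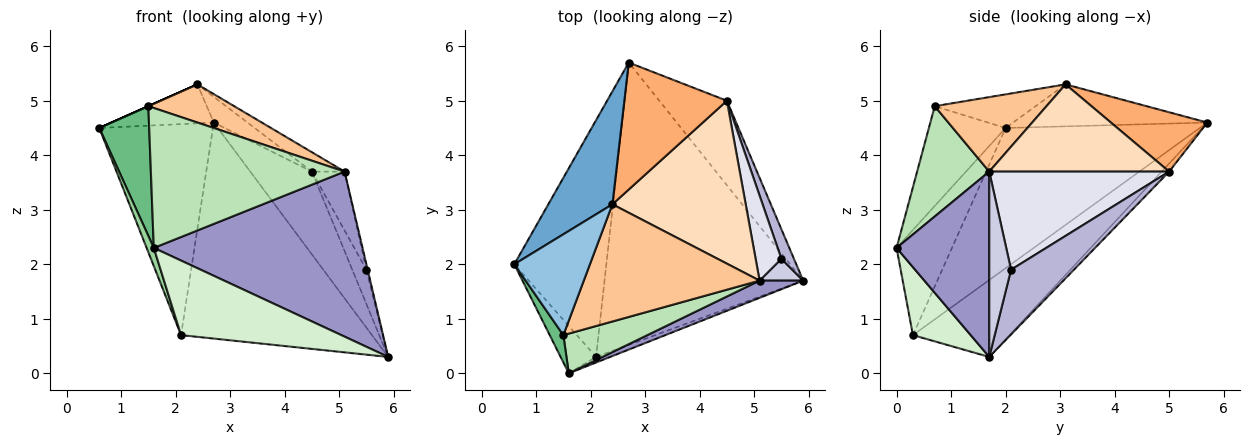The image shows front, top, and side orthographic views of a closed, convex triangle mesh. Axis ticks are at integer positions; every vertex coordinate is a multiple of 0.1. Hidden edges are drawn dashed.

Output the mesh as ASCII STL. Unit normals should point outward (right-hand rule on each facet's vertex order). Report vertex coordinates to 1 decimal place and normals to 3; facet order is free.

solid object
 facet normal -0.527 0.277 0.804
  outer loop
   vertex 2.4 3.1 5.3
   vertex 2.7 5.7 4.6
   vertex 0.6 2.0 4.5
  endloop
 endfacet
 facet normal -0.406 0.000 0.914
  outer loop
   vertex 1.5 0.7 4.9
   vertex 2.4 3.1 5.3
   vertex 0.6 2.0 4.5
  endloop
 endfacet
 facet normal -0.751 0.439 -0.493
  outer loop
   vertex 2.1 0.3 0.7
   vertex 0.6 2.0 4.5
   vertex 2.7 5.7 4.6
  endloop
 endfacet
 facet normal -0.294 0.581 -0.759
  outer loop
   vertex 2.1 0.3 0.7
   vertex 2.7 5.7 4.6
   vertex 5.9 1.7 0.3
  endloop
 endfacet
 facet normal -0.085 0.697 -0.712
  outer loop
   vertex 4.5 5.0 3.7
   vertex 5.9 1.7 0.3
   vertex 2.7 5.7 4.6
  endloop
 endfacet
 facet normal 0.493 0.173 0.853
  outer loop
   vertex 4.5 5.0 3.7
   vertex 2.7 5.7 4.6
   vertex 2.4 3.1 5.3
  endloop
 endfacet
 facet normal 0.374 -0.287 0.882
  outer loop
   vertex 5.1 1.7 3.7
   vertex 2.4 3.1 5.3
   vertex 1.5 0.7 4.9
  endloop
 endfacet
 facet normal 0.545 0.099 0.833
  outer loop
   vertex 5.1 1.7 3.7
   vertex 4.5 5.0 3.7
   vertex 2.4 3.1 5.3
  endloop
 endfacet
 facet normal -0.833 -0.542 0.114
  outer loop
   vertex 1.6 0.0 2.3
   vertex 1.5 0.7 4.9
   vertex 0.6 2.0 4.5
  endloop
 endfacet
 facet normal -0.941 -0.122 -0.317
  outer loop
   vertex 1.6 0.0 2.3
   vertex 0.6 2.0 4.5
   vertex 2.1 0.3 0.7
  endloop
 endfacet
 facet normal 0.337 -0.906 0.257
  outer loop
   vertex 1.6 0.0 2.3
   vertex 5.1 1.7 3.7
   vertex 1.5 0.7 4.9
  endloop
 endfacet
 facet normal 0.338 -0.938 -0.070
  outer loop
   vertex 1.6 0.0 2.3
   vertex 2.1 0.3 0.7
   vertex 5.9 1.7 0.3
  endloop
 endfacet
 facet normal 0.404 -0.910 0.095
  outer loop
   vertex 1.6 0.0 2.3
   vertex 5.9 1.7 0.3
   vertex 5.1 1.7 3.7
  endloop
 endfacet
 facet normal 0.959 0.215 0.186
  outer loop
   vertex 5.5 2.1 1.9
   vertex 5.9 1.7 0.3
   vertex 4.5 5.0 3.7
  endloop
 endfacet
 facet normal 0.972 0.057 0.229
  outer loop
   vertex 5.5 2.1 1.9
   vertex 5.1 1.7 3.7
   vertex 5.9 1.7 0.3
  endloop
 endfacet
 facet normal 0.953 0.173 0.250
  outer loop
   vertex 5.5 2.1 1.9
   vertex 4.5 5.0 3.7
   vertex 5.1 1.7 3.7
  endloop
 endfacet
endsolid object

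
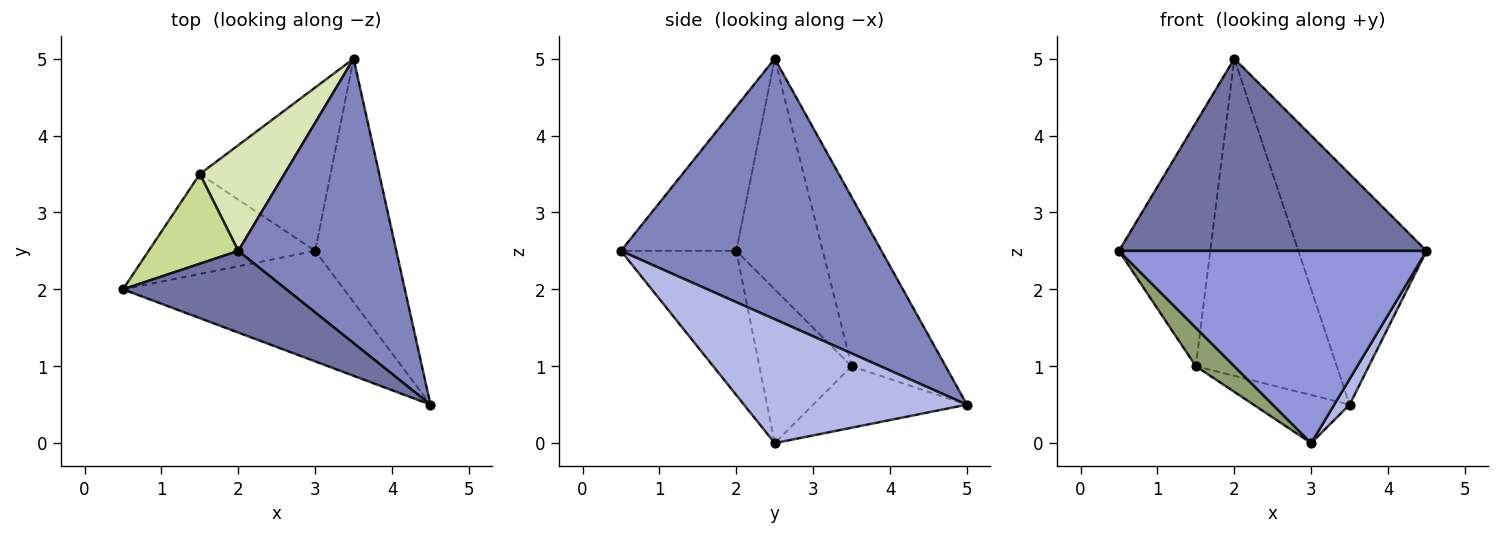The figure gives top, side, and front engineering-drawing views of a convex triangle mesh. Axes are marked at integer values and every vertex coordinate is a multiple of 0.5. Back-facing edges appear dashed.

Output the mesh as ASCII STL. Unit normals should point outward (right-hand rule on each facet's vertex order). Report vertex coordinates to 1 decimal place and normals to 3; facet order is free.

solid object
 facet normal -0.326 -0.870 0.370
  outer loop
   vertex 2.0 2.5 5.0
   vertex 0.5 2.0 2.5
   vertex 4.5 0.5 2.5
  endloop
 endfacet
 facet normal 0.788 0.388 0.478
  outer loop
   vertex 2.0 2.5 5.0
   vertex 4.5 0.5 2.5
   vertex 3.5 5.0 0.5
  endloop
 endfacet
 facet normal -0.309 -0.824 -0.474
  outer loop
   vertex 3.0 2.5 0.0
   vertex 4.5 0.5 2.5
   vertex 0.5 2.0 2.5
  endloop
 endfacet
 facet normal 0.835 -0.058 -0.547
  outer loop
   vertex 3.0 2.5 0.0
   vertex 3.5 5.0 0.5
   vertex 4.5 0.5 2.5
  endloop
 endfacet
 facet normal -0.653 -0.272 -0.707
  outer loop
   vertex 1.5 3.5 1.0
   vertex 3.0 2.5 0.0
   vertex 0.5 2.0 2.5
  endloop
 endfacet
 facet normal -0.411 0.257 -0.874
  outer loop
   vertex 1.5 3.5 1.0
   vertex 3.5 5.0 0.5
   vertex 3.0 2.5 0.0
  endloop
 endfacet
 facet normal -0.664 0.701 0.258
  outer loop
   vertex 1.5 3.5 1.0
   vertex 0.5 2.0 2.5
   vertex 2.0 2.5 5.0
  endloop
 endfacet
 facet normal -0.535 0.802 0.267
  outer loop
   vertex 1.5 3.5 1.0
   vertex 2.0 2.5 5.0
   vertex 3.5 5.0 0.5
  endloop
 endfacet
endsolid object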